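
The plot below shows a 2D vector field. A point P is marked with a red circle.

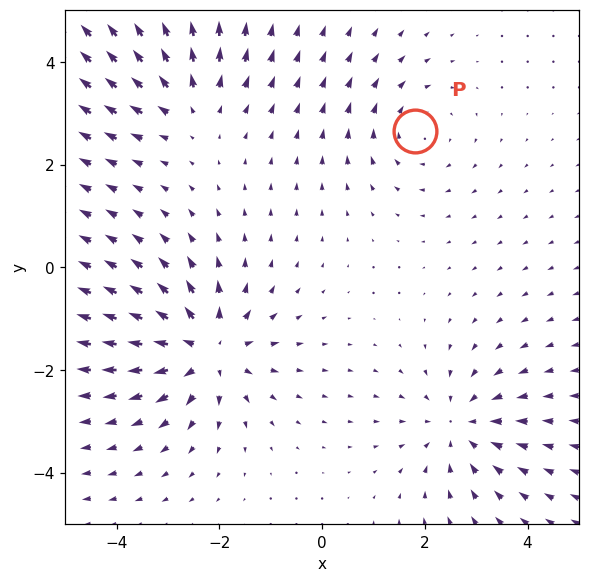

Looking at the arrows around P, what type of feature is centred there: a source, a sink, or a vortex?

vortex

At P (1.8, 2.7) the arrows circulate clockwise. Divergence ≈0, curl about -2 — near-zero divergence with nonzero curl is a vortex.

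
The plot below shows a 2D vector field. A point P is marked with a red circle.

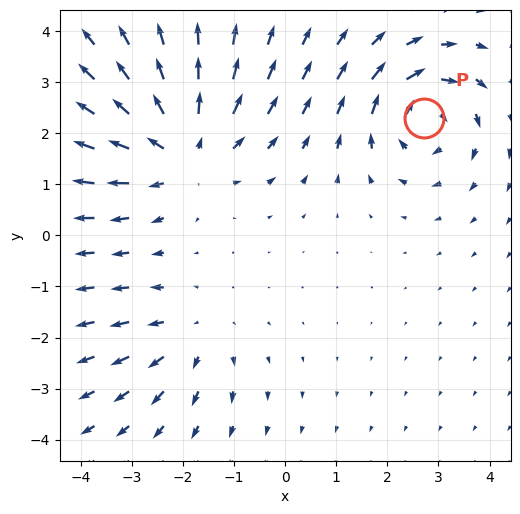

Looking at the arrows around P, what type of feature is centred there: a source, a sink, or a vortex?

vortex

At P (2.7, 2.3) the arrows circulate clockwise. Divergence ≈0, curl about -5 — near-zero divergence with nonzero curl is a vortex.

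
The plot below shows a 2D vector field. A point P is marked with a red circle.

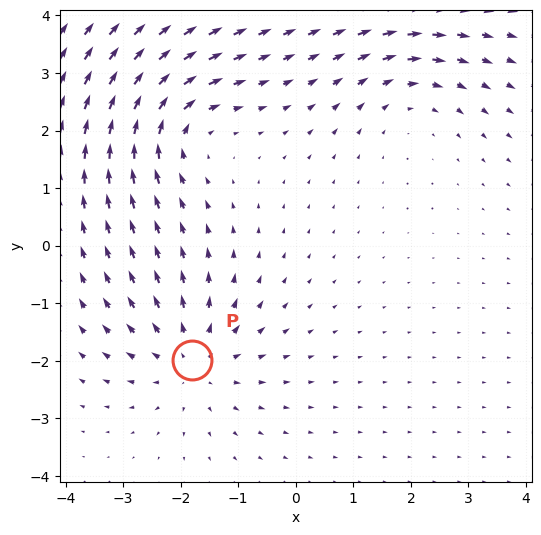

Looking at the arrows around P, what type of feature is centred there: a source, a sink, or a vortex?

At P (-1.8, -2.0) the arrows spread outward. Divergence about +4, curl ≈0 — positive divergence with near-zero curl is a source.

source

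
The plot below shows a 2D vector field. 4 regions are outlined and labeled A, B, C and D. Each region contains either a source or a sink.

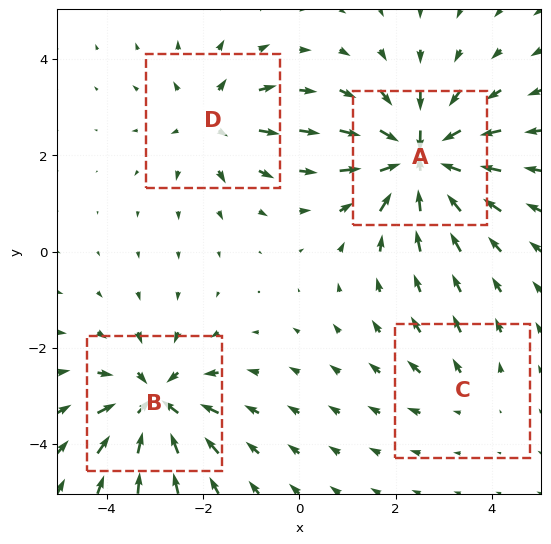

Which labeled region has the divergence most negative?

A

Divergence at each region's feature centre — A: about -8, B: about -6, C: about +2, D: about +4. Region A is most negative.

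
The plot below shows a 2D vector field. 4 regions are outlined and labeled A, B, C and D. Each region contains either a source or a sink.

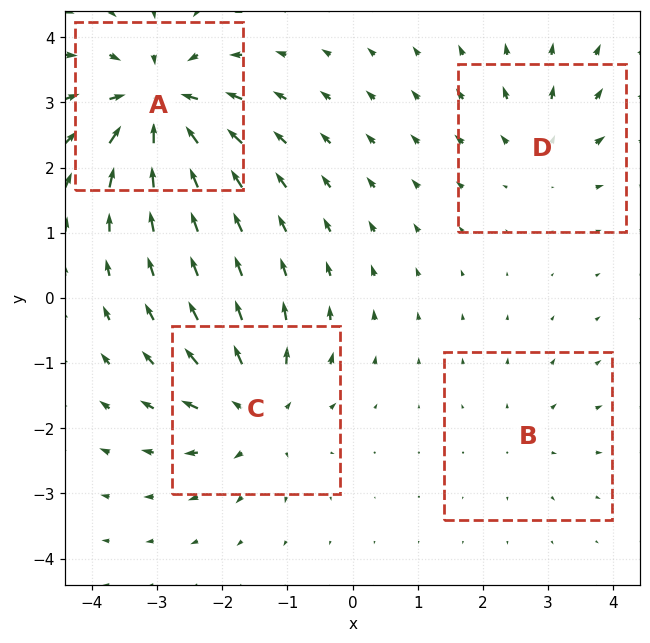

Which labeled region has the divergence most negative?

Divergence at each region's feature centre — A: about -8, B: about +2, C: about +6, D: about +4. Region A is most negative.

A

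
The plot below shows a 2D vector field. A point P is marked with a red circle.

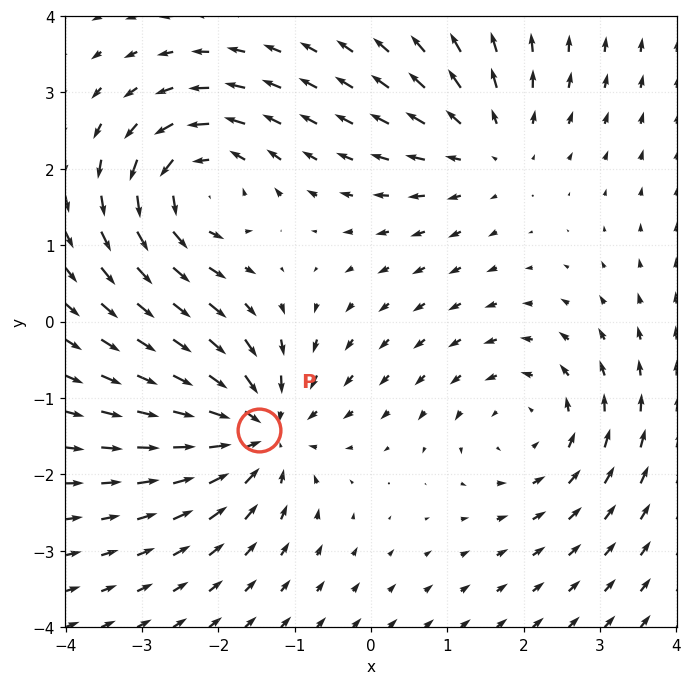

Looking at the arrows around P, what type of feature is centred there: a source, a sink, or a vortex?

At P (-1.5, -1.4) the arrows converge inward. Divergence about -5, curl ≈0 — negative divergence with near-zero curl is a sink.

sink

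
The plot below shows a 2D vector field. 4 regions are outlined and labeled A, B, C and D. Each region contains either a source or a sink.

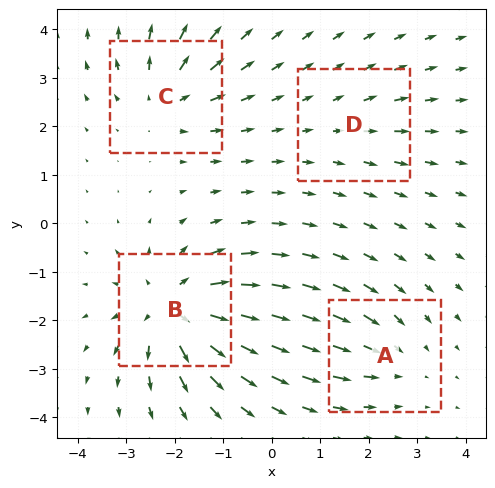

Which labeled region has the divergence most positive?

B

Divergence at each region's feature centre — A: about -3, B: about +7, C: about +5, D: about +2. Region B is most positive.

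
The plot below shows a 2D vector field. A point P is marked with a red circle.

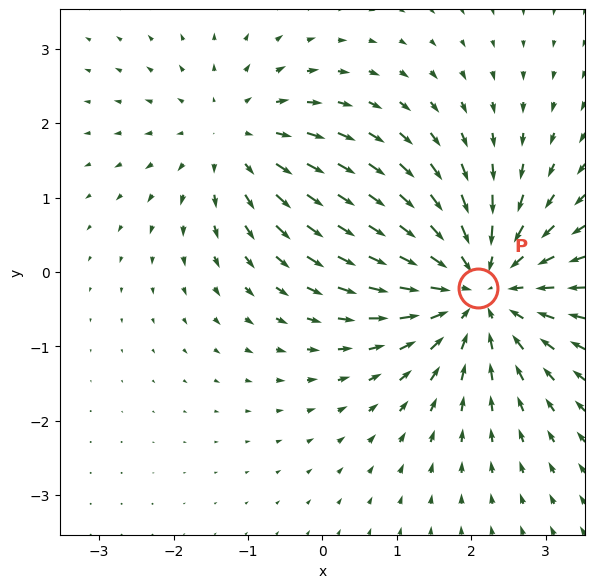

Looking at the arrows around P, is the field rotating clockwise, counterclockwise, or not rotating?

not rotating

Near P at (2.1, -0.2) the arrows show no circulation. The curl there is ≈0.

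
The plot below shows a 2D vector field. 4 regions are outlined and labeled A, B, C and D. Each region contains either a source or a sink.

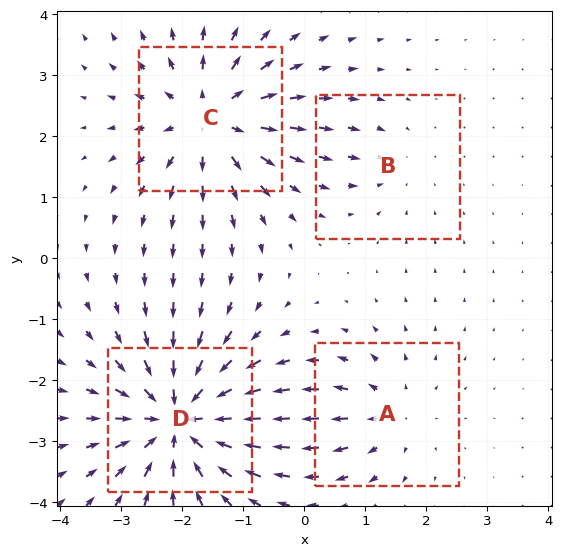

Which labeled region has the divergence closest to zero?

B

Divergence at each region's feature centre — A: about +3, B: about -2, C: about +6, D: about -8. Region B is closest to zero.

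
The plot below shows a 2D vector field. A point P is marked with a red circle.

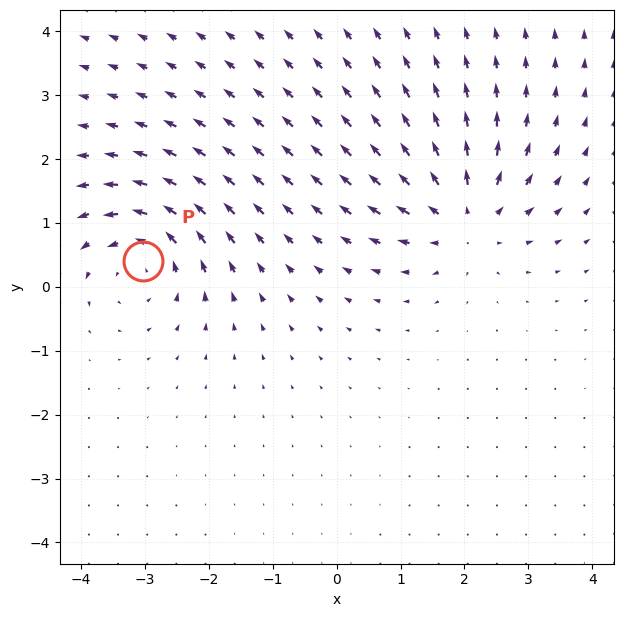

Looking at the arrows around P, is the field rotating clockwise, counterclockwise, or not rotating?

counterclockwise

Near P at (-3.0, 0.4) the arrows circulate counterclockwise. The curl (z-component) there is about +5; positive curl means counterclockwise rotation.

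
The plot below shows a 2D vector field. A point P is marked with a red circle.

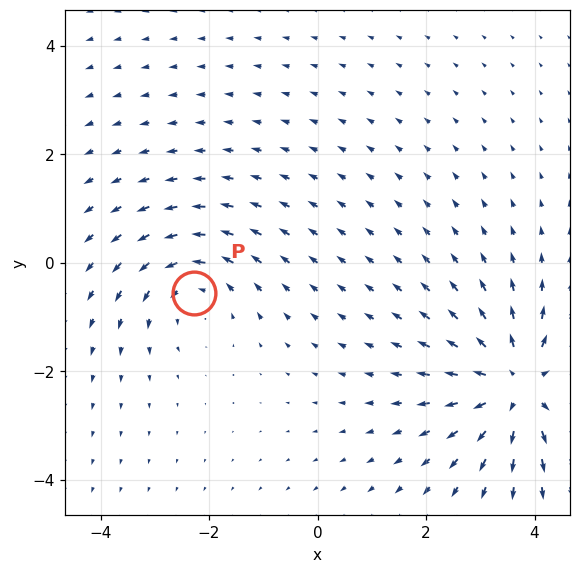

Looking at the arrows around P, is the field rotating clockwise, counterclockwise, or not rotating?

Near P at (-2.3, -0.6) the arrows circulate counterclockwise. The curl (z-component) there is about +3; positive curl means counterclockwise rotation.

counterclockwise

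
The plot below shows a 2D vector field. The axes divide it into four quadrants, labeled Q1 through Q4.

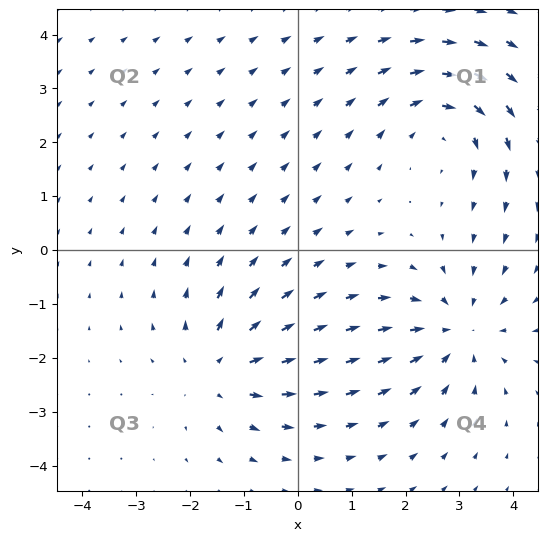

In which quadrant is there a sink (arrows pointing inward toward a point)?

Q4

The sink sits at approximately (3.0, -1.5), which lies in quadrant Q4. The divergence there is about -3, negative as expected for a sink.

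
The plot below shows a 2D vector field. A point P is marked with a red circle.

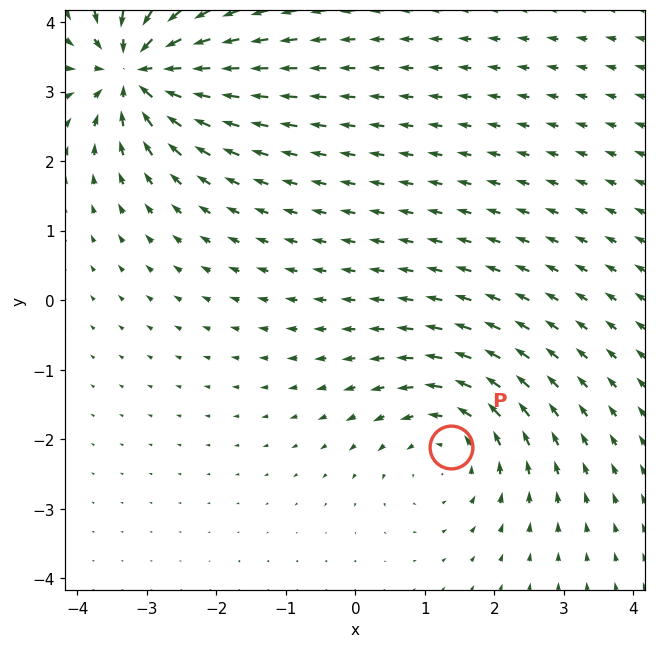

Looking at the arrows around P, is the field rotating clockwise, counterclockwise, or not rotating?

Near P at (1.4, -2.1) the arrows circulate counterclockwise. The curl (z-component) there is about +4; positive curl means counterclockwise rotation.

counterclockwise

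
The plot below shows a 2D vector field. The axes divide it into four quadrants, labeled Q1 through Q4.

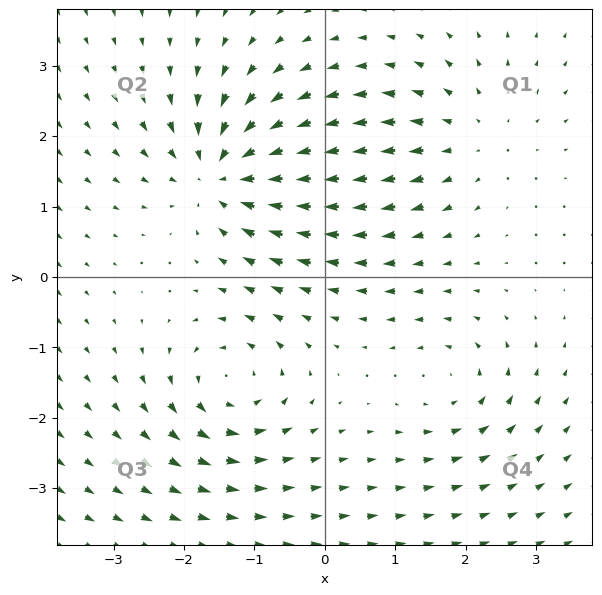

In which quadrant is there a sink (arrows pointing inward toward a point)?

Q2

The sink sits at approximately (-1.4, 1.5), which lies in quadrant Q2. The divergence there is about -6, negative as expected for a sink.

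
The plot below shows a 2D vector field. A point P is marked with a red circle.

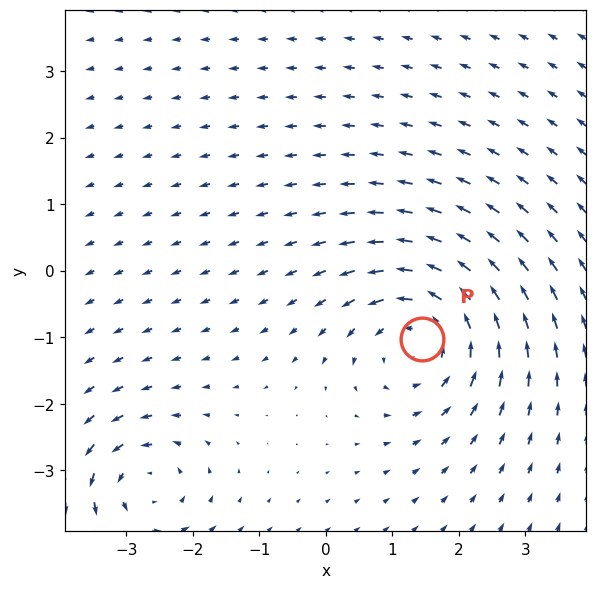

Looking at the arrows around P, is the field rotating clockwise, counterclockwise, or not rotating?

Near P at (1.5, -1.0) the arrows circulate counterclockwise. The curl (z-component) there is about +4; positive curl means counterclockwise rotation.

counterclockwise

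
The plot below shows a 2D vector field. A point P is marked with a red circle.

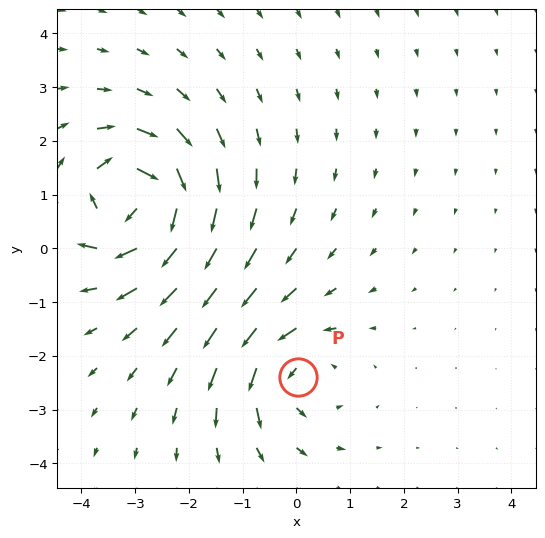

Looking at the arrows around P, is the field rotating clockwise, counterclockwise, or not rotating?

Near P at (0.0, -2.4) the arrows circulate counterclockwise. The curl (z-component) there is about +4; positive curl means counterclockwise rotation.

counterclockwise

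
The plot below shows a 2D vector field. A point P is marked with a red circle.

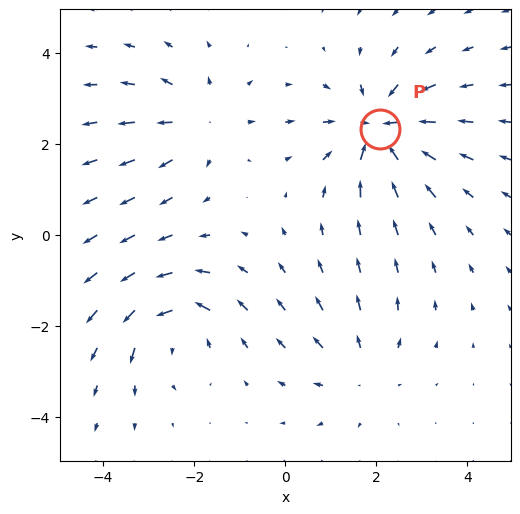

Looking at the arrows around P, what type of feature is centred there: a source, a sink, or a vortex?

At P (2.1, 2.3) the arrows converge inward. Divergence about -6, curl ≈0 — negative divergence with near-zero curl is a sink.

sink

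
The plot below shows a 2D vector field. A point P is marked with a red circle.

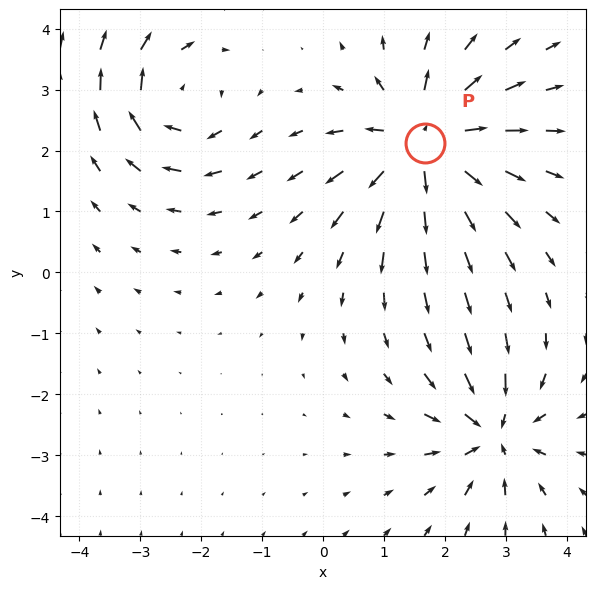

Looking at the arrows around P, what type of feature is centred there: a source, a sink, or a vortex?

At P (1.7, 2.1) the arrows spread outward. Divergence about +5, curl ≈0 — positive divergence with near-zero curl is a source.

source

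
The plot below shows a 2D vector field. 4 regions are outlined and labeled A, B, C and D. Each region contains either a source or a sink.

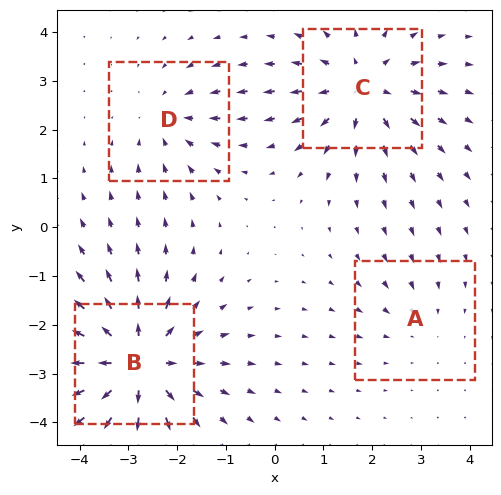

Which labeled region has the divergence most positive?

Divergence at each region's feature centre — A: about -2, B: about +6, C: about +5, D: about -3. Region B is most positive.

B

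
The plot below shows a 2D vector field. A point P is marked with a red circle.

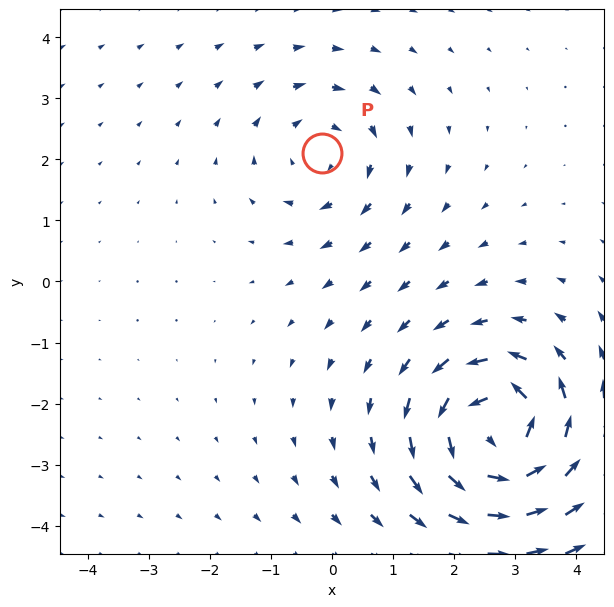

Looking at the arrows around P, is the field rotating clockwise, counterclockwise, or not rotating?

Near P at (-0.2, 2.1) the arrows circulate clockwise. The curl (z-component) there is about -3; negative curl means clockwise rotation.

clockwise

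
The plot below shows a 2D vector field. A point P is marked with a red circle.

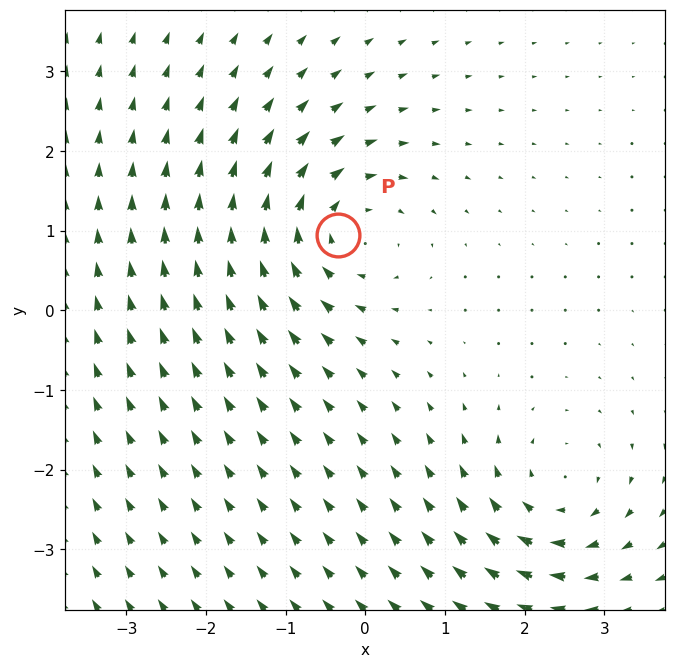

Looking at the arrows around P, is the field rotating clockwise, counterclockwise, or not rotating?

Near P at (-0.3, 1.0) the arrows circulate clockwise. The curl (z-component) there is about -5; negative curl means clockwise rotation.

clockwise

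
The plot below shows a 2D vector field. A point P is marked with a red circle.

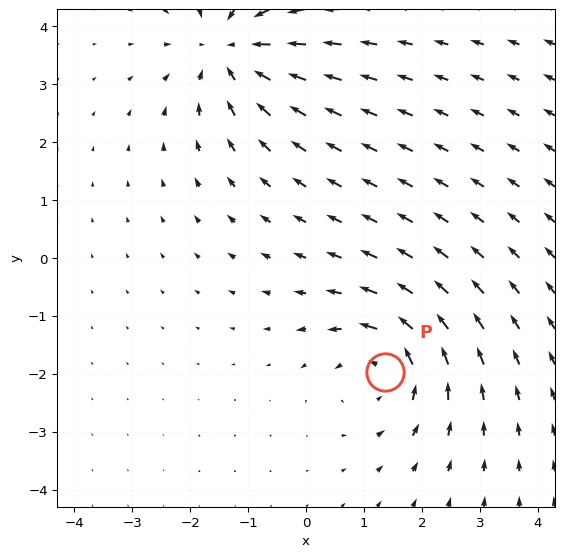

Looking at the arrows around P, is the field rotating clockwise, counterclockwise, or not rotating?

Near P at (1.4, -2.0) the arrows circulate counterclockwise. The curl (z-component) there is about +4; positive curl means counterclockwise rotation.

counterclockwise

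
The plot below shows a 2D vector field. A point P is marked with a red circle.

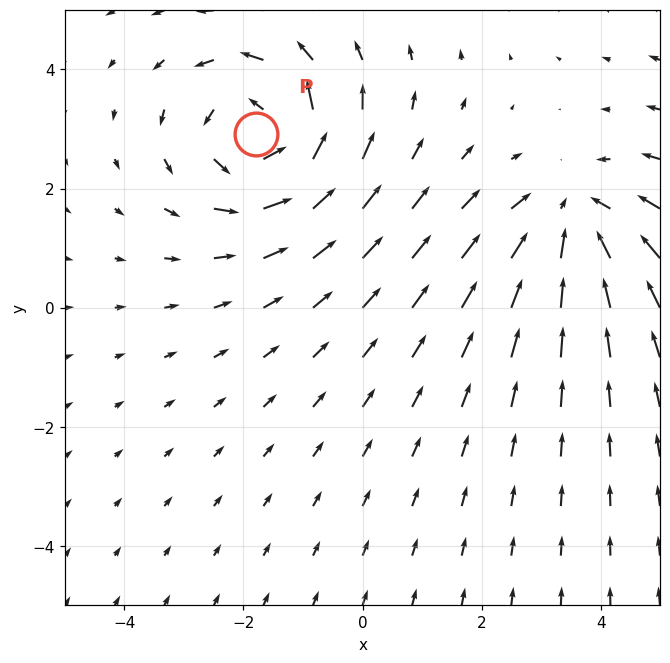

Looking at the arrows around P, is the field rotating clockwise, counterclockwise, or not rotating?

counterclockwise

Near P at (-1.8, 2.9) the arrows circulate counterclockwise. The curl (z-component) there is about +4; positive curl means counterclockwise rotation.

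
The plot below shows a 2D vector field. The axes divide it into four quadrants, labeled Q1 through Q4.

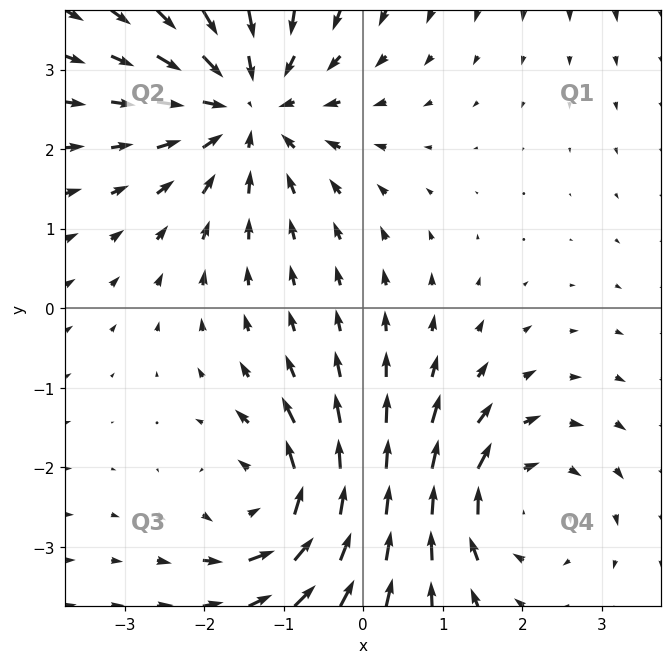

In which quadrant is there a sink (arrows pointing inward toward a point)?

The sink sits at approximately (-1.5, 2.5), which lies in quadrant Q2. The divergence there is about -4, negative as expected for a sink.

Q2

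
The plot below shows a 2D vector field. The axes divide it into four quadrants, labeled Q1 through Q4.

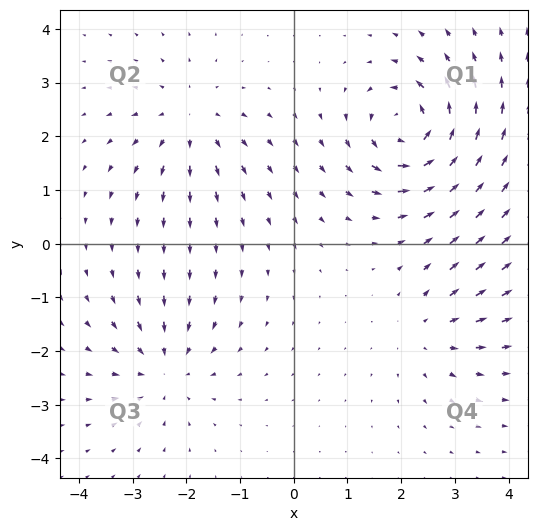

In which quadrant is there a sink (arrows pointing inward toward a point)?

The sink sits at approximately (-2.4, -2.3), which lies in quadrant Q3. The divergence there is about -4, negative as expected for a sink.

Q3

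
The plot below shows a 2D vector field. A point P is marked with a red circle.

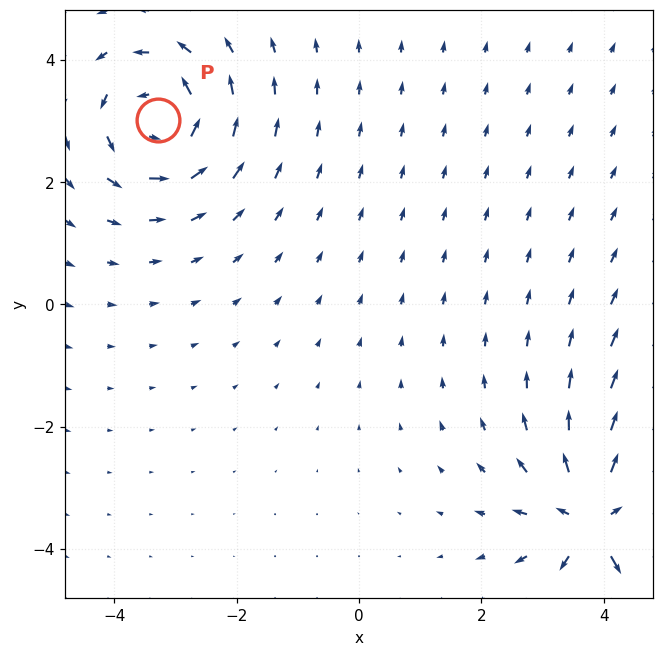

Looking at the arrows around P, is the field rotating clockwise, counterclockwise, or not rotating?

counterclockwise

Near P at (-3.3, 3.0) the arrows circulate counterclockwise. The curl (z-component) there is about +4; positive curl means counterclockwise rotation.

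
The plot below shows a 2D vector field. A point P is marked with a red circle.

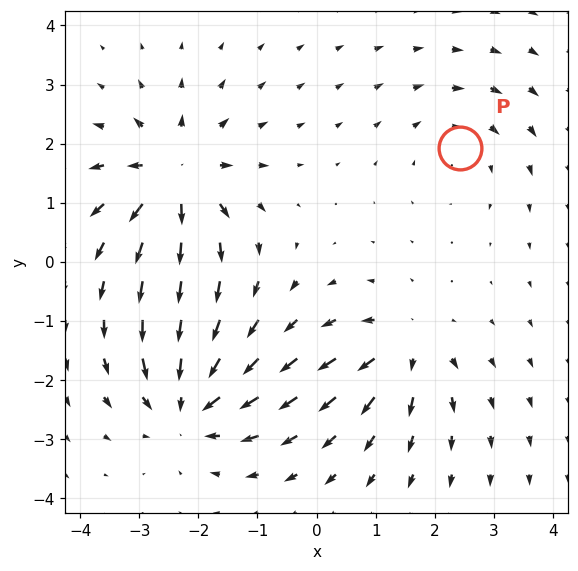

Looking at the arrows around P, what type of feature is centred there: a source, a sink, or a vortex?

vortex

At P (2.4, 1.9) the arrows circulate clockwise. Divergence ≈0, curl about -2 — near-zero divergence with nonzero curl is a vortex.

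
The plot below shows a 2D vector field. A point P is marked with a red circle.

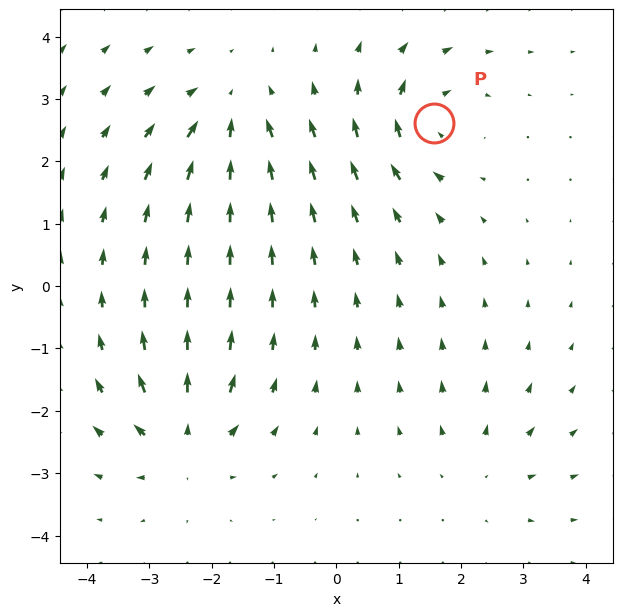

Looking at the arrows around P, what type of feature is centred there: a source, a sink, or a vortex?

At P (1.6, 2.6) the arrows circulate clockwise. Divergence ≈0, curl about -6 — near-zero divergence with nonzero curl is a vortex.

vortex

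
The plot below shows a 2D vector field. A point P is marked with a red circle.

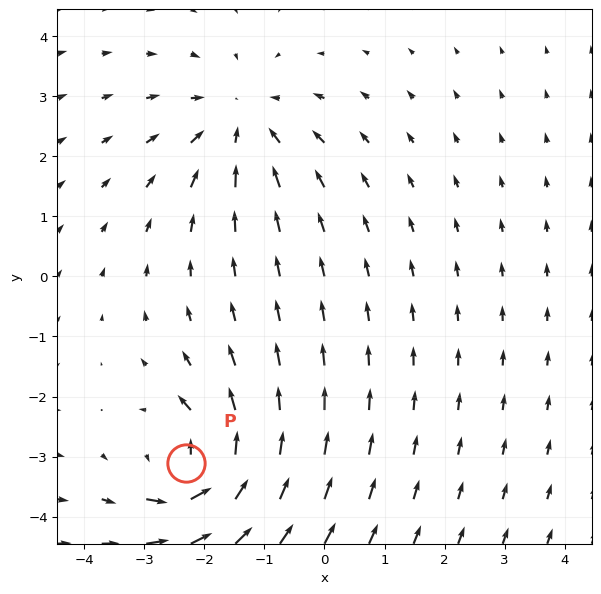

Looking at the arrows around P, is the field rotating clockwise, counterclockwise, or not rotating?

counterclockwise

Near P at (-2.3, -3.1) the arrows circulate counterclockwise. The curl (z-component) there is about +6; positive curl means counterclockwise rotation.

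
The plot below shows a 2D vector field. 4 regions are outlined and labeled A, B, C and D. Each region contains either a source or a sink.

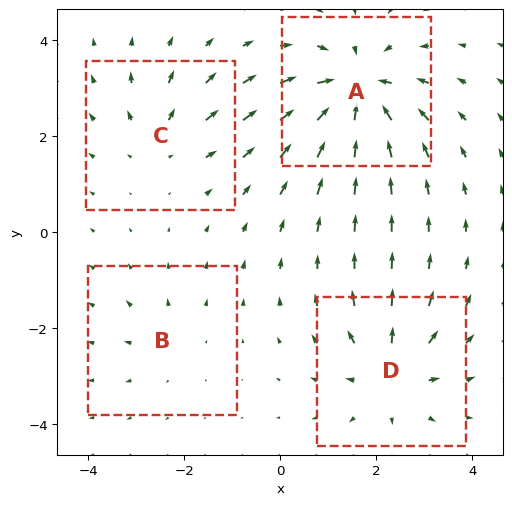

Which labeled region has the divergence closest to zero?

B

Divergence at each region's feature centre — A: about -7, B: about +2, C: about +3, D: about +5. Region B is closest to zero.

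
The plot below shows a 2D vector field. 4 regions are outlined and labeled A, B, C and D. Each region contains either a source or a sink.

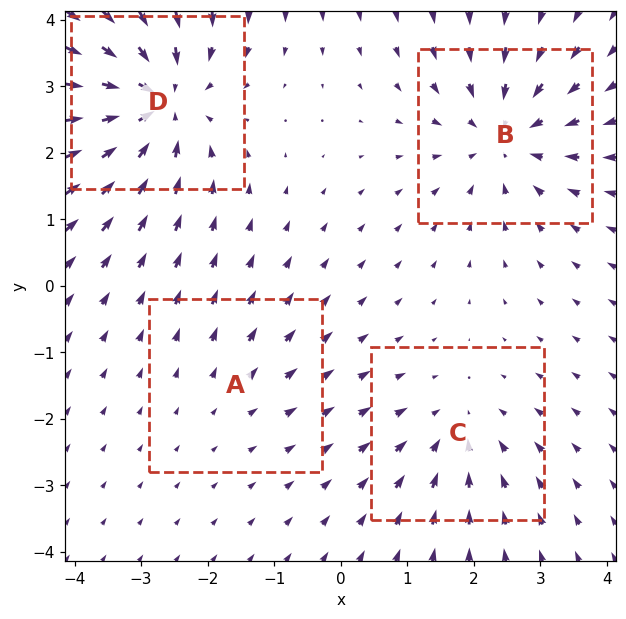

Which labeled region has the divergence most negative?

Divergence at each region's feature centre — A: about +2, B: about -5, C: about -3, D: about -7. Region D is most negative.

D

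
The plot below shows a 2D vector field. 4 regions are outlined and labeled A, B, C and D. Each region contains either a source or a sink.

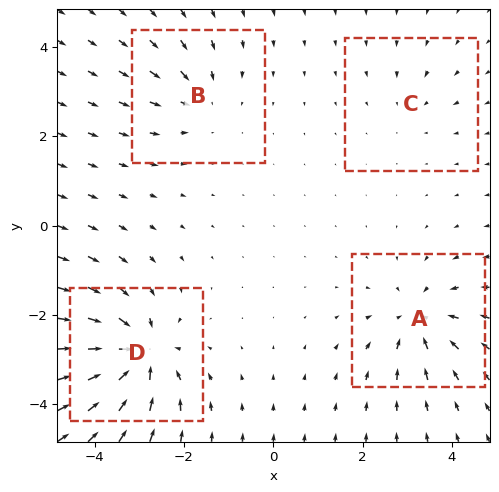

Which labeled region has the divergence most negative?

Divergence at each region's feature centre — A: about -5, B: about -4, C: about -2, D: about -8. Region D is most negative.

D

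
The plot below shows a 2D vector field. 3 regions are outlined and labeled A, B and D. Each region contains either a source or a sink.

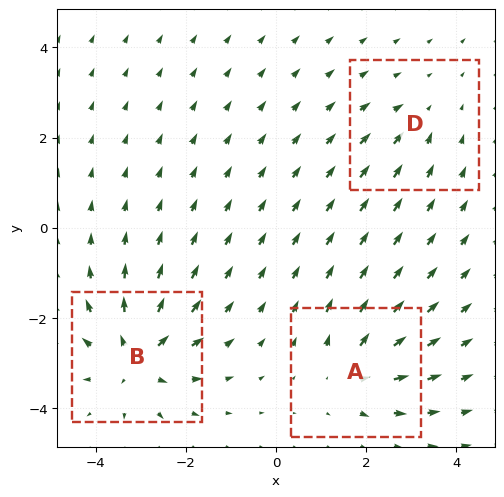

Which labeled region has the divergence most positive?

B

Divergence at each region's feature centre — A: about +4, B: about +6, D: about -2. Region B is most positive.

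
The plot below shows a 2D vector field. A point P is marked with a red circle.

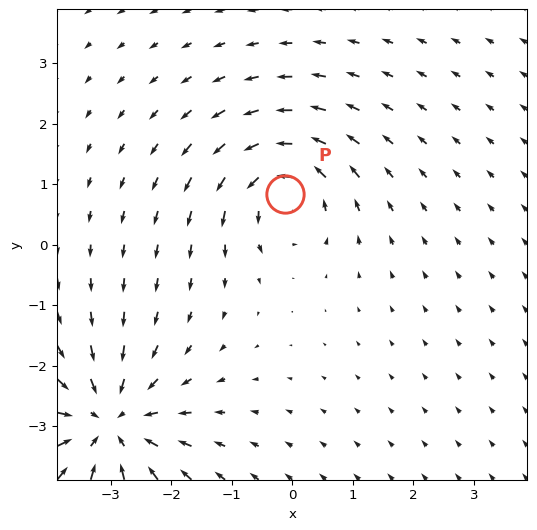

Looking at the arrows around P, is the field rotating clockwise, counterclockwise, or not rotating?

counterclockwise

Near P at (-0.1, 0.8) the arrows circulate counterclockwise. The curl (z-component) there is about +5; positive curl means counterclockwise rotation.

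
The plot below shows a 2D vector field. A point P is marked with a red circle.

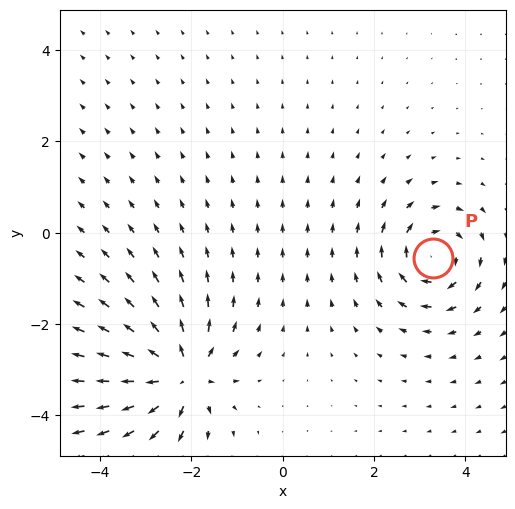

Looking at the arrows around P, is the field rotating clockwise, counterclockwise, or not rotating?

clockwise

Near P at (3.3, -0.6) the arrows circulate clockwise. The curl (z-component) there is about -5; negative curl means clockwise rotation.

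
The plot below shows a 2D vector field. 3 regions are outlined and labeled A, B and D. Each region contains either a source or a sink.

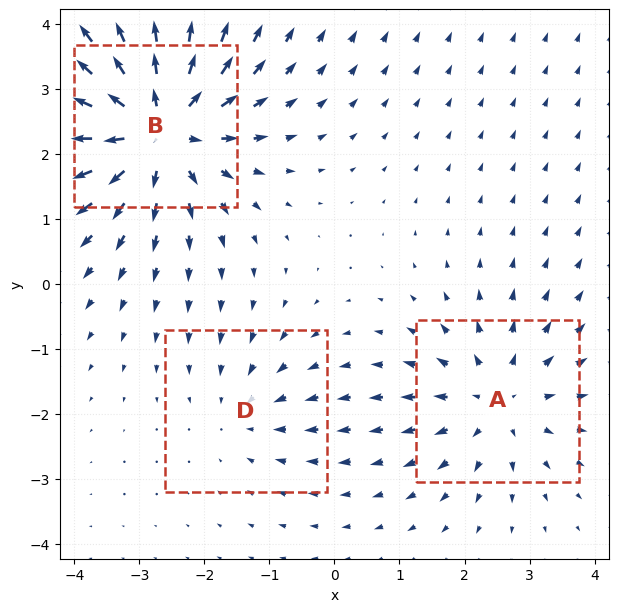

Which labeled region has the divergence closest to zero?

Divergence at each region's feature centre — A: about +3, B: about +5, D: about -2. Region D is closest to zero.

D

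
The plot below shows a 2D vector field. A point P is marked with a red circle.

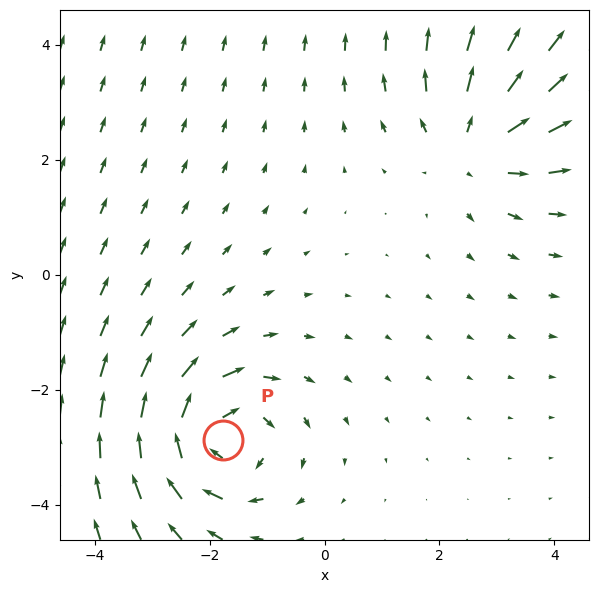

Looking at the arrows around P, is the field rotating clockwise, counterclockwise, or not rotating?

Near P at (-1.8, -2.9) the arrows circulate clockwise. The curl (z-component) there is about -4; negative curl means clockwise rotation.

clockwise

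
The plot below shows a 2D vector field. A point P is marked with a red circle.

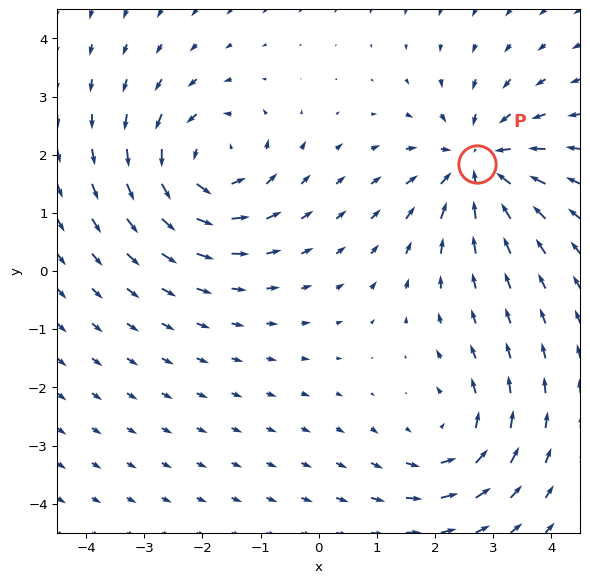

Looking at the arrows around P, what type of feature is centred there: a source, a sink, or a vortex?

sink

At P (2.7, 1.8) the arrows converge inward. Divergence about -5, curl ≈0 — negative divergence with near-zero curl is a sink.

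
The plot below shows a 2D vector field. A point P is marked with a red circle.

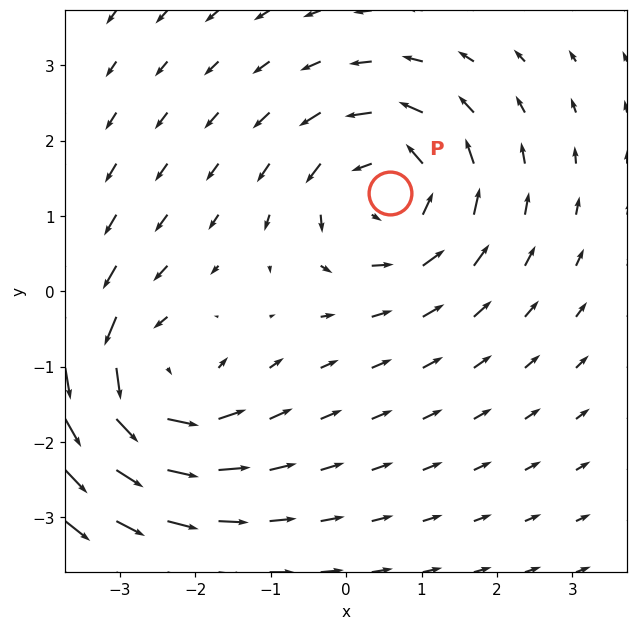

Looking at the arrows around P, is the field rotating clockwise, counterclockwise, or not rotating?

counterclockwise

Near P at (0.6, 1.3) the arrows circulate counterclockwise. The curl (z-component) there is about +5; positive curl means counterclockwise rotation.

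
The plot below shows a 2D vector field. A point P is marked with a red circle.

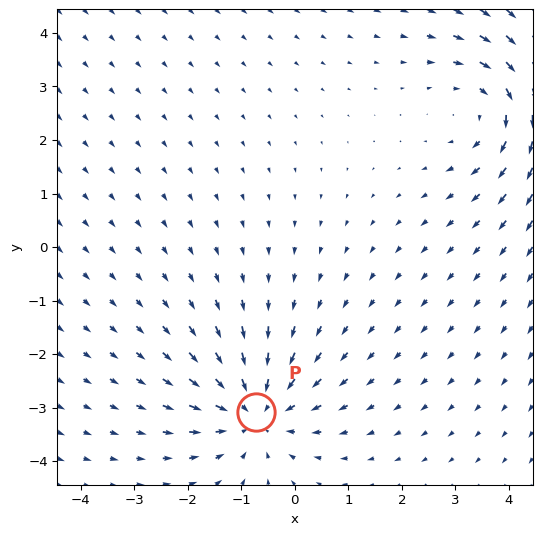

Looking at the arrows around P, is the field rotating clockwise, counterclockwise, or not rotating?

Near P at (-0.7, -3.1) the arrows show no circulation. The curl there is ≈0.

not rotating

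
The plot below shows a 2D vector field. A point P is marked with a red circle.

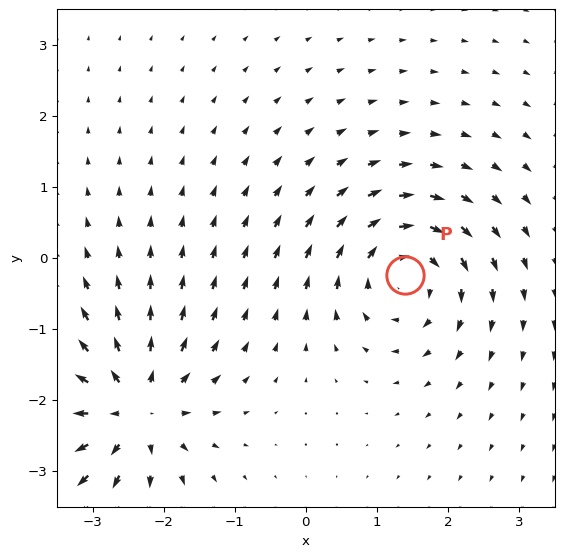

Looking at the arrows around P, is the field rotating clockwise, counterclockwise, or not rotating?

clockwise

Near P at (1.4, -0.2) the arrows circulate clockwise. The curl (z-component) there is about -5; negative curl means clockwise rotation.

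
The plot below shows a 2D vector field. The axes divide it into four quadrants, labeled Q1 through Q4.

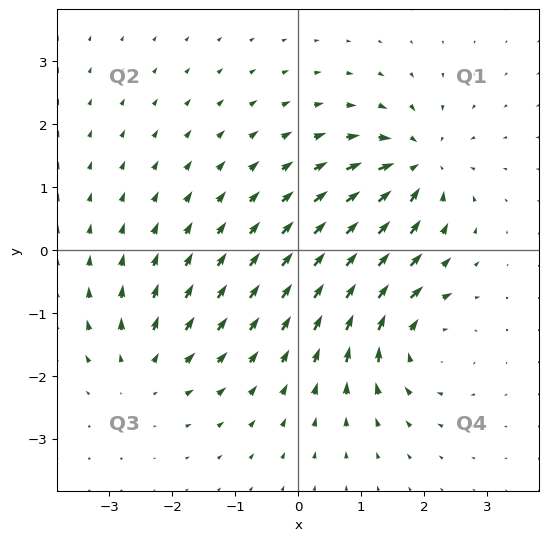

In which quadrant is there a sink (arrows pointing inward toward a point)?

The sink sits at approximately (1.9, 1.3), which lies in quadrant Q1. The divergence there is about -7, negative as expected for a sink.

Q1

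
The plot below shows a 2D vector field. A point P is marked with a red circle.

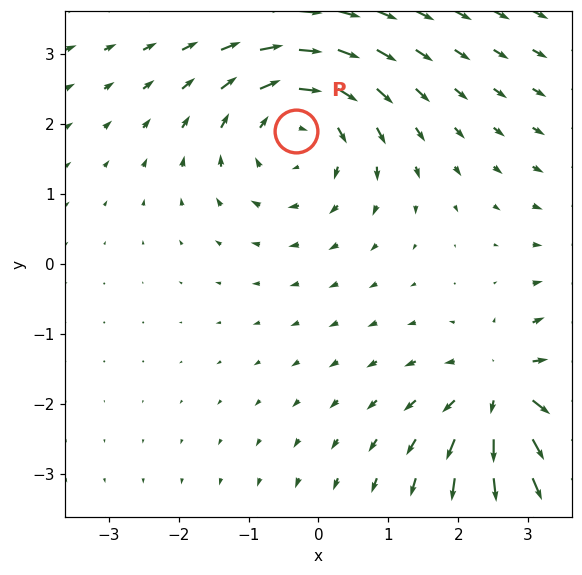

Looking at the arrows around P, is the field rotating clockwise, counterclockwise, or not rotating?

clockwise

Near P at (-0.3, 1.9) the arrows circulate clockwise. The curl (z-component) there is about -3; negative curl means clockwise rotation.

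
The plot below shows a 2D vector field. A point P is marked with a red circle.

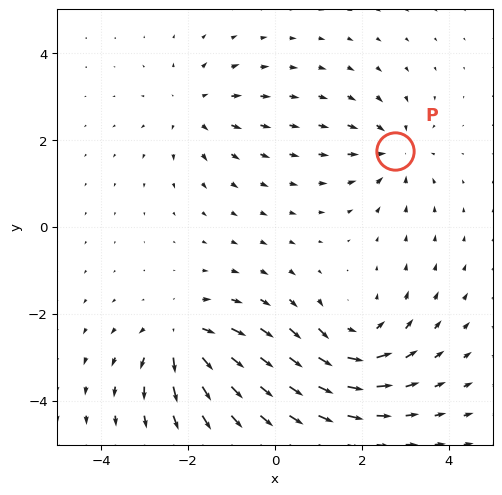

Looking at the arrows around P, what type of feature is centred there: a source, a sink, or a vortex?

At P (2.8, 1.8) the arrows converge inward. Divergence about -4, curl ≈0 — negative divergence with near-zero curl is a sink.

sink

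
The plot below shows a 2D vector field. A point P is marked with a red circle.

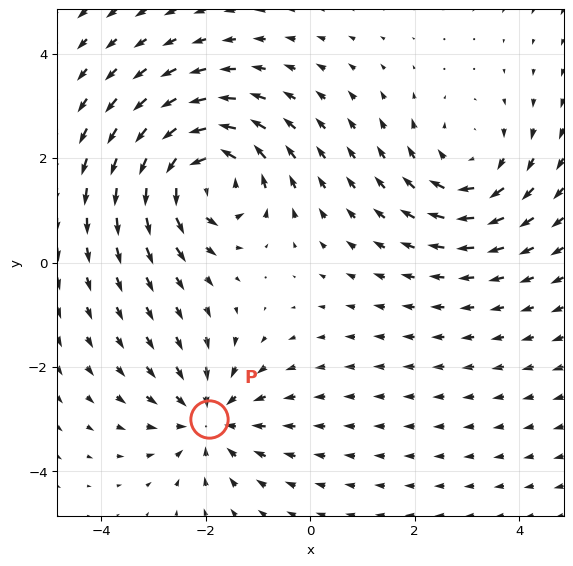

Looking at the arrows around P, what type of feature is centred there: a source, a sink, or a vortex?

sink

At P (-1.9, -3.0) the arrows converge inward. Divergence about -4, curl ≈0 — negative divergence with near-zero curl is a sink.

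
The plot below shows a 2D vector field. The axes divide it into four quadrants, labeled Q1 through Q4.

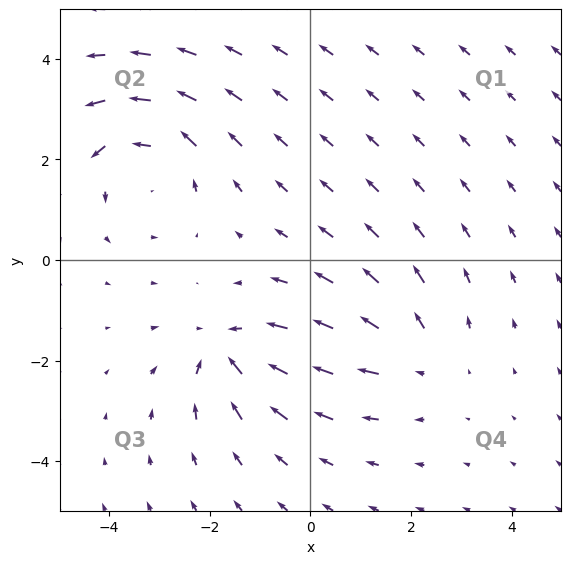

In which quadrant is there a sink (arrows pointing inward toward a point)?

The sink sits at approximately (-1.6, -1.8), which lies in quadrant Q3. The divergence there is about -4, negative as expected for a sink.

Q3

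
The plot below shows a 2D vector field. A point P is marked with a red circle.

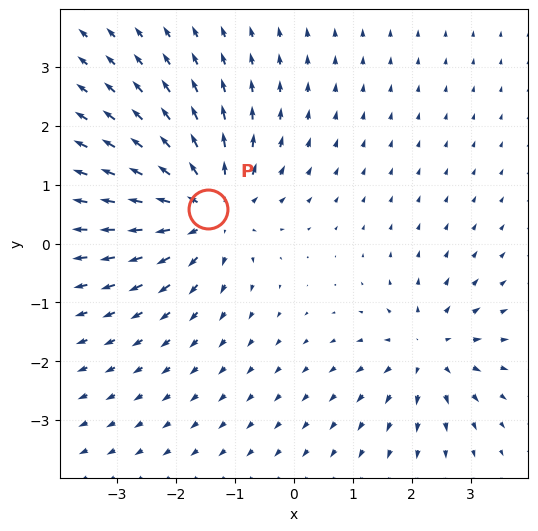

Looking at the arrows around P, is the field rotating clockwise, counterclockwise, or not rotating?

Near P at (-1.5, 0.6) the arrows show no circulation. The curl there is ≈0.

not rotating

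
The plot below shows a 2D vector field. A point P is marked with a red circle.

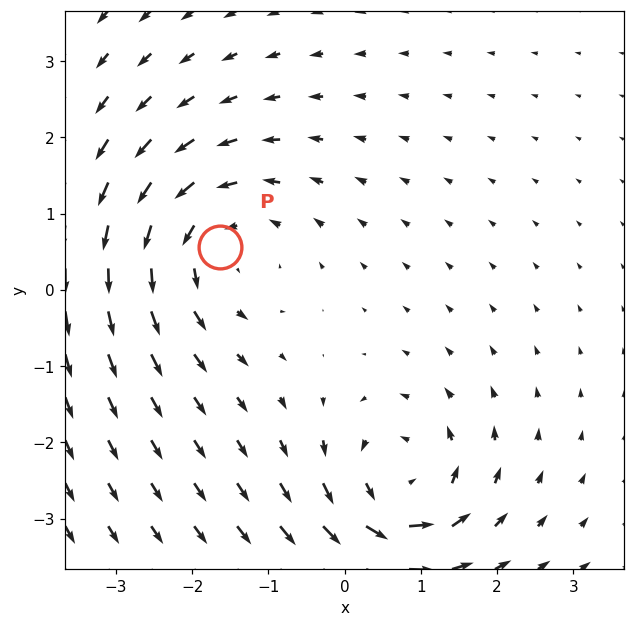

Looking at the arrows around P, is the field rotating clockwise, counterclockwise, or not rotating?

Near P at (-1.6, 0.6) the arrows circulate counterclockwise. The curl (z-component) there is about +4; positive curl means counterclockwise rotation.

counterclockwise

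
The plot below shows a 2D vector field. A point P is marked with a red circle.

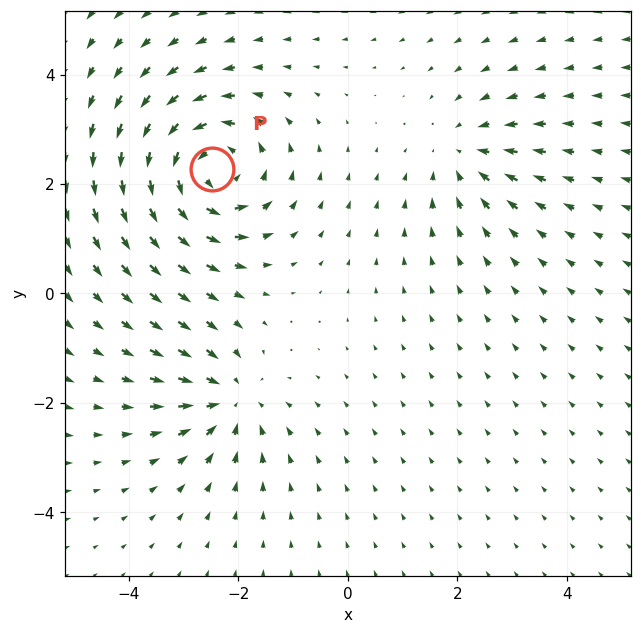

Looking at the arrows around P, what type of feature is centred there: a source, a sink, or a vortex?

At P (-2.5, 2.3) the arrows circulate counterclockwise. Divergence ≈0, curl about +5 — near-zero divergence with nonzero curl is a vortex.

vortex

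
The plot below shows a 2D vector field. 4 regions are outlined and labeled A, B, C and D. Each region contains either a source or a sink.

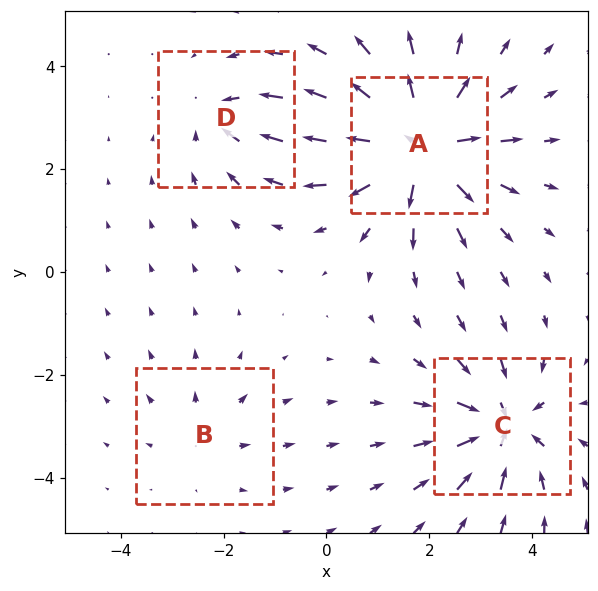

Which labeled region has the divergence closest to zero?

Divergence at each region's feature centre — A: about +8, B: about +2, C: about -6, D: about -4. Region B is closest to zero.

B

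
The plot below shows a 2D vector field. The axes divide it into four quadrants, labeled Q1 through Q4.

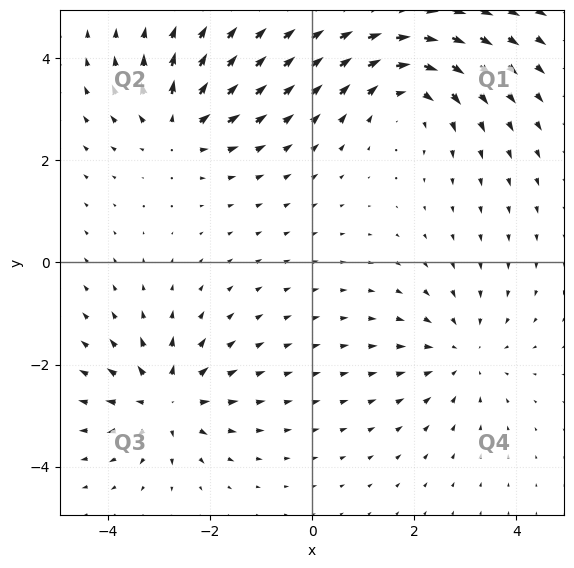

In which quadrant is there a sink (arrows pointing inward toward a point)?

Q4

The sink sits at approximately (2.9, -1.8), which lies in quadrant Q4. The divergence there is about -3, negative as expected for a sink.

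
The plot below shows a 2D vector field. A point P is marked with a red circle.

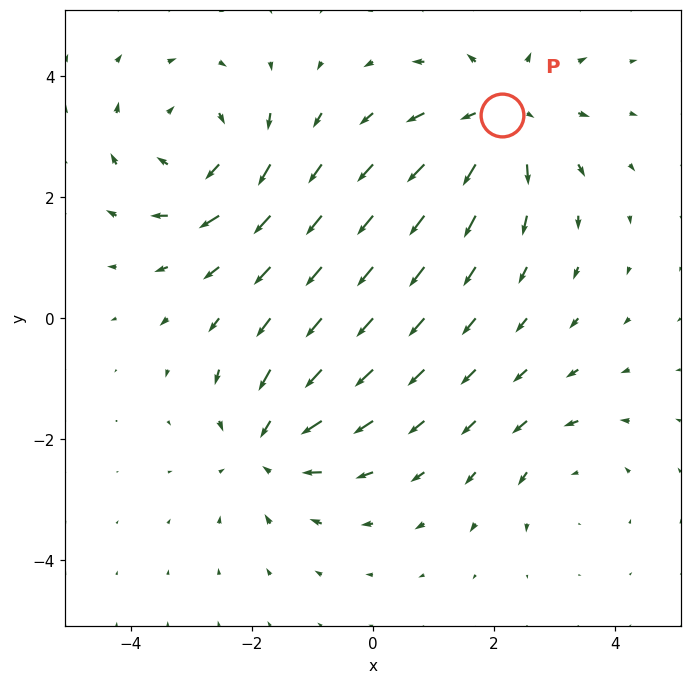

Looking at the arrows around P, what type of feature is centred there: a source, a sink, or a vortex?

source

At P (2.1, 3.4) the arrows spread outward. Divergence about +4, curl ≈0 — positive divergence with near-zero curl is a source.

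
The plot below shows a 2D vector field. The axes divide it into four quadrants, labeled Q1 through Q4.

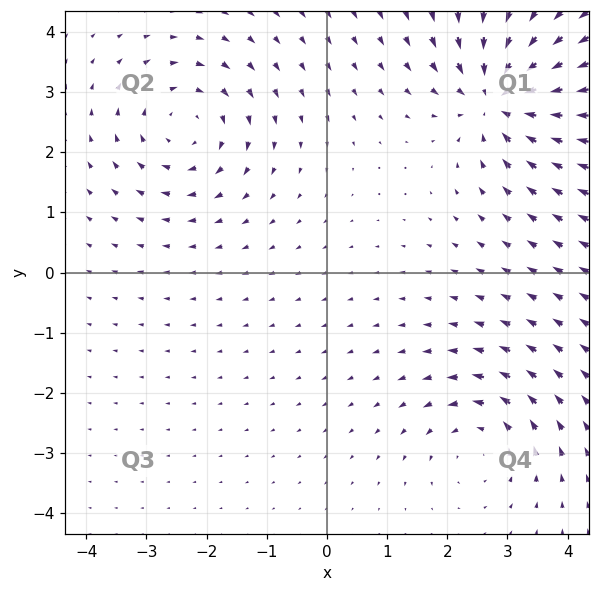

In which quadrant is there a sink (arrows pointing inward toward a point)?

The sink sits at approximately (2.9, 2.9), which lies in quadrant Q1. The divergence there is about -6, negative as expected for a sink.

Q1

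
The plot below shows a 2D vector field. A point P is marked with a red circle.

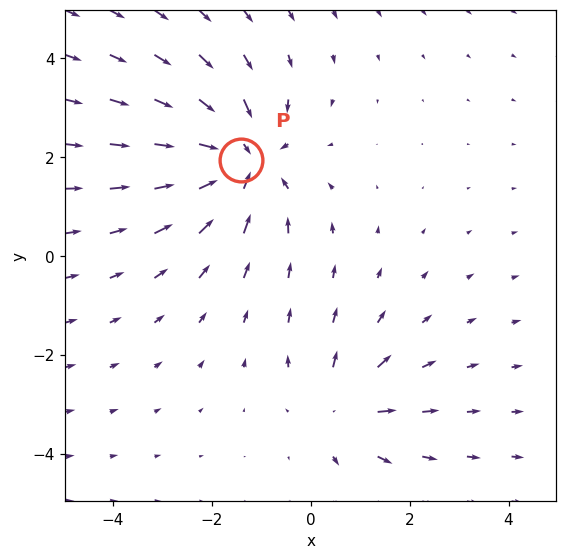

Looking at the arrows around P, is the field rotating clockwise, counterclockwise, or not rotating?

not rotating

Near P at (-1.4, 1.9) the arrows show no circulation. The curl there is ≈0.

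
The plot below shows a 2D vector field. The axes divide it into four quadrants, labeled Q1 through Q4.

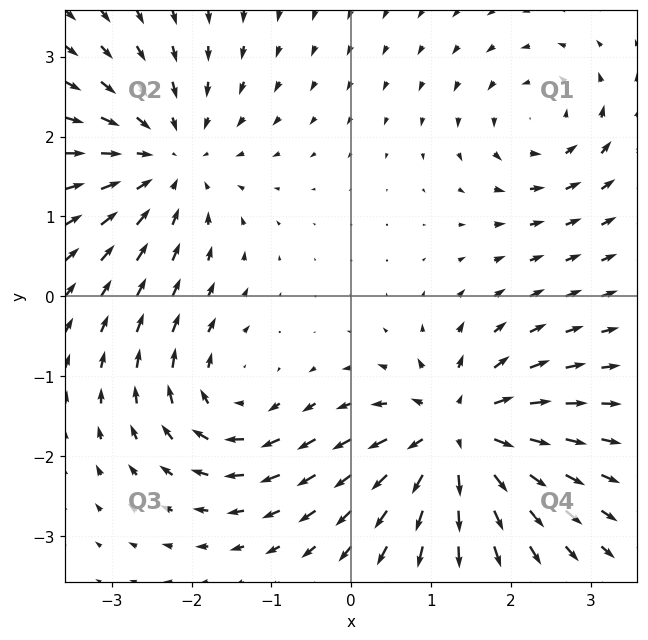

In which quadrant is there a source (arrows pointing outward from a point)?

The source sits at approximately (1.3, -1.7), which lies in quadrant Q4. The divergence there is about +6, positive as expected for a source.

Q4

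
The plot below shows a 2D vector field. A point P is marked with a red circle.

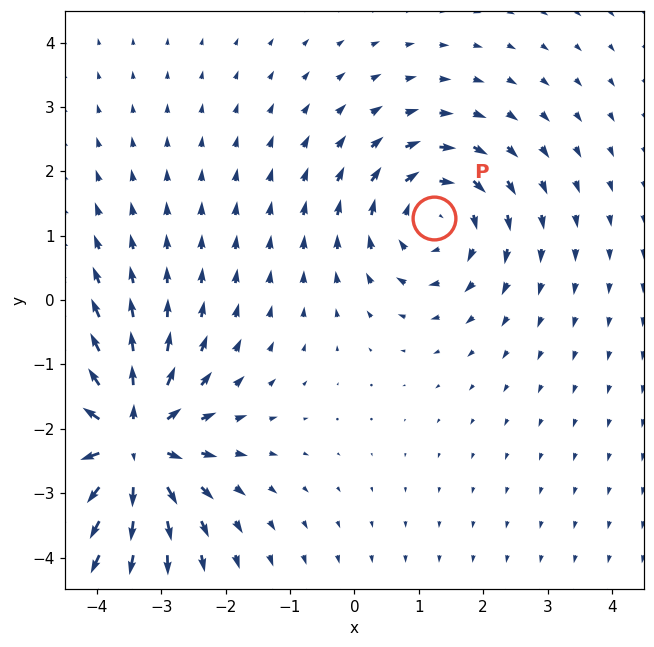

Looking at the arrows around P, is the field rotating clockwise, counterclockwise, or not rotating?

clockwise

Near P at (1.2, 1.3) the arrows circulate clockwise. The curl (z-component) there is about -3; negative curl means clockwise rotation.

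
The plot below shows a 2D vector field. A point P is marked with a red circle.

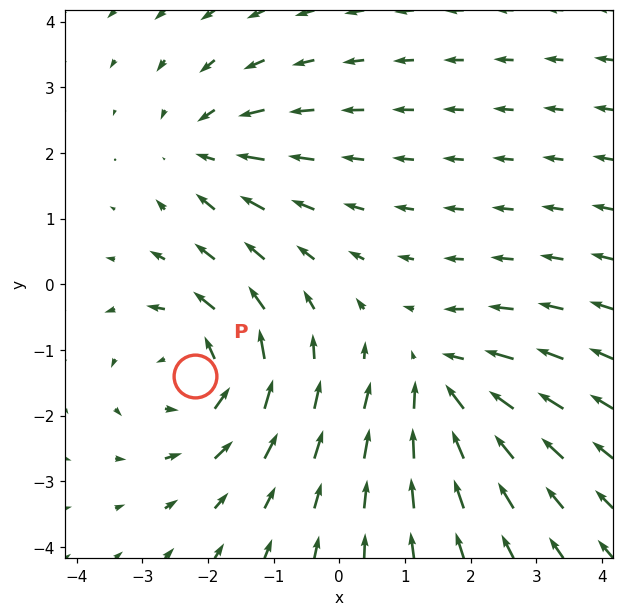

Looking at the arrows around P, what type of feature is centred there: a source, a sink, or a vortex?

At P (-2.2, -1.4) the arrows circulate counterclockwise. Divergence ≈0, curl about +5 — near-zero divergence with nonzero curl is a vortex.

vortex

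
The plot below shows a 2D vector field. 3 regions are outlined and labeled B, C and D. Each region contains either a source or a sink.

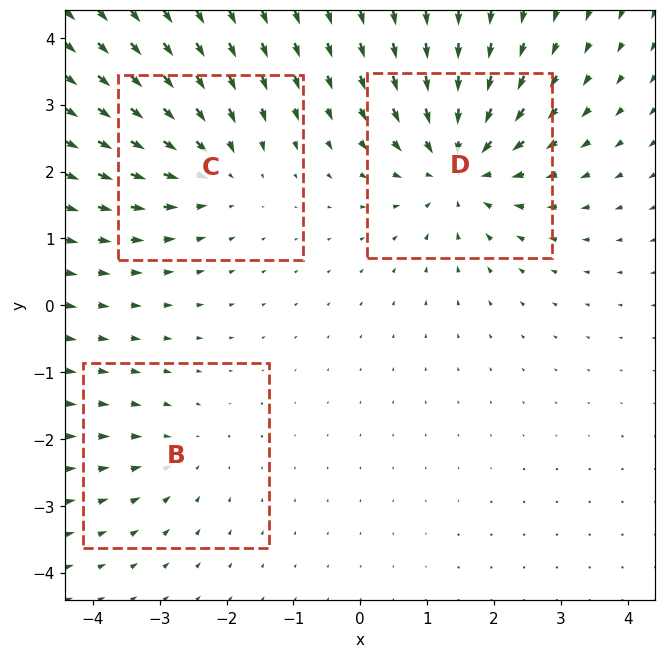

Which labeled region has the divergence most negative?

Divergence at each region's feature centre — B: about -2, C: about -4, D: about -5. Region D is most negative.

D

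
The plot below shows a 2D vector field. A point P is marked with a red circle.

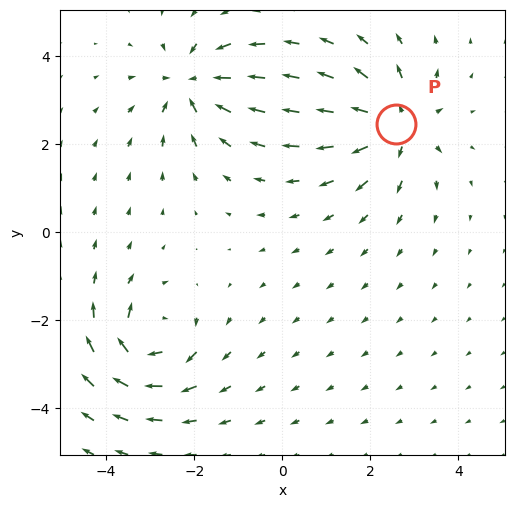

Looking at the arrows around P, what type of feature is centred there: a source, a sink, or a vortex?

source

At P (2.6, 2.5) the arrows spread outward. Divergence about +5, curl ≈0 — positive divergence with near-zero curl is a source.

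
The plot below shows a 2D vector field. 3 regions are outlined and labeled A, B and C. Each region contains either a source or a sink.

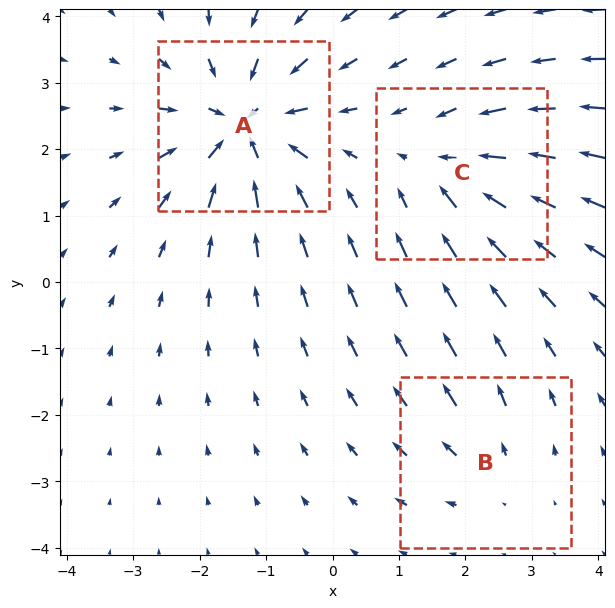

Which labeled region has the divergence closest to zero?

Divergence at each region's feature centre — A: about -5, B: about +2, C: about -3. Region B is closest to zero.

B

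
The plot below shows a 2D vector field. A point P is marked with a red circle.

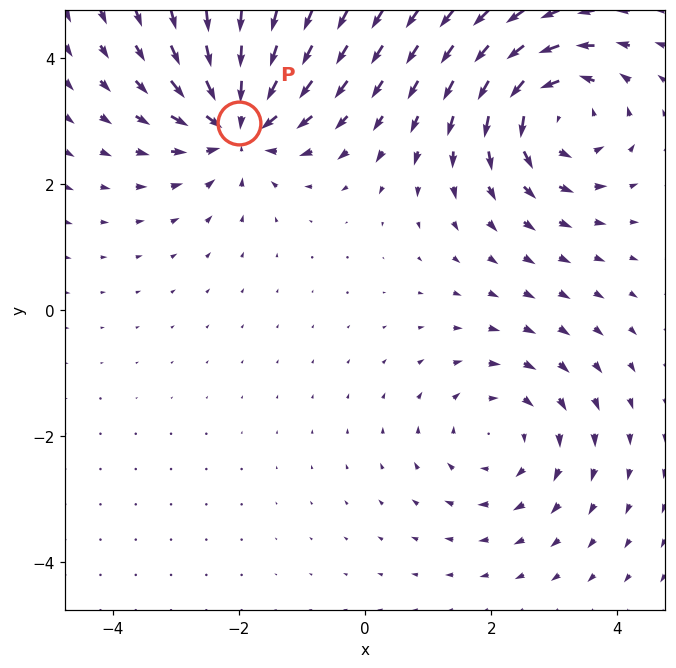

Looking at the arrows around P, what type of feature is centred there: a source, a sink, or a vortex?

sink

At P (-2.0, 3.0) the arrows converge inward. Divergence about -6, curl ≈0 — negative divergence with near-zero curl is a sink.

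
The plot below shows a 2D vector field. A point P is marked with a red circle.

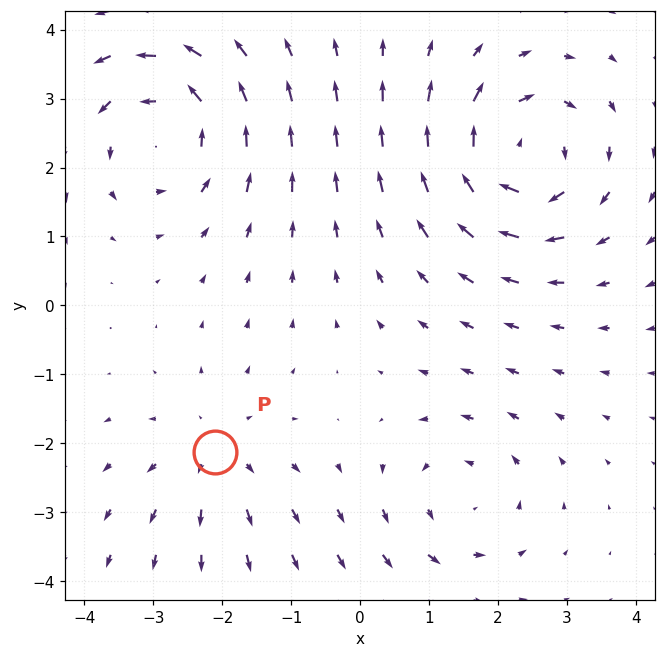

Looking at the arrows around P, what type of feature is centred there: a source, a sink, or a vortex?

source

At P (-2.1, -2.1) the arrows spread outward. Divergence about +3, curl ≈0 — positive divergence with near-zero curl is a source.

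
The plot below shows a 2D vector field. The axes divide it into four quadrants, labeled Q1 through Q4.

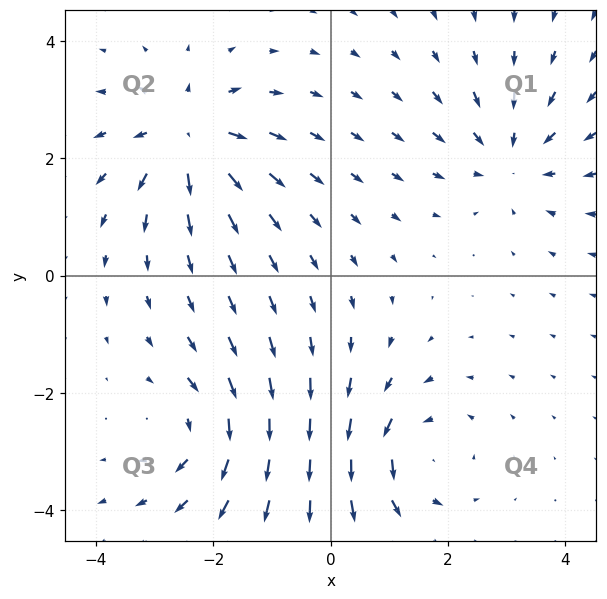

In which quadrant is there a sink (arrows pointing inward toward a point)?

The sink sits at approximately (3.1, 2.0), which lies in quadrant Q1. The divergence there is about -3, negative as expected for a sink.

Q1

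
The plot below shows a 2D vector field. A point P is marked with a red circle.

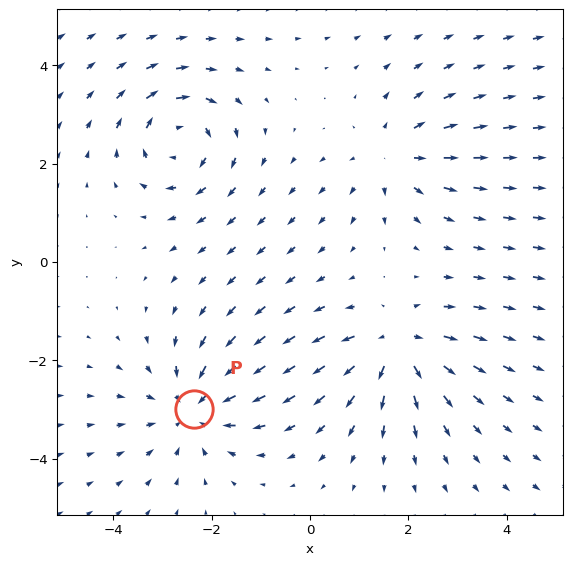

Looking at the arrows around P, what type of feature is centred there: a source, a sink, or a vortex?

sink

At P (-2.4, -3.0) the arrows converge inward. Divergence about -3, curl ≈0 — negative divergence with near-zero curl is a sink.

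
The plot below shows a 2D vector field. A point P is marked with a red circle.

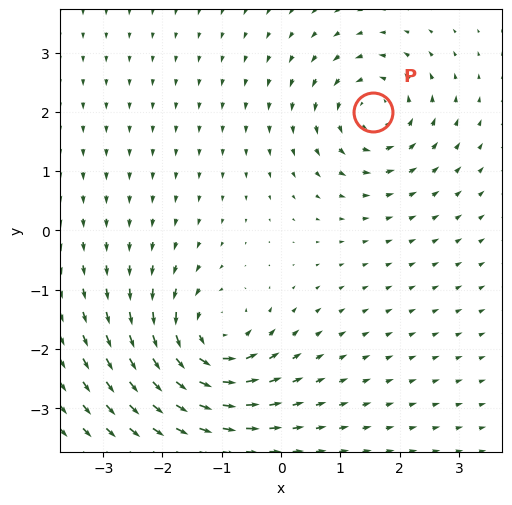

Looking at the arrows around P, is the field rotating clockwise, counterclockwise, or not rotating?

counterclockwise

Near P at (1.5, 2.0) the arrows circulate counterclockwise. The curl (z-component) there is about +5; positive curl means counterclockwise rotation.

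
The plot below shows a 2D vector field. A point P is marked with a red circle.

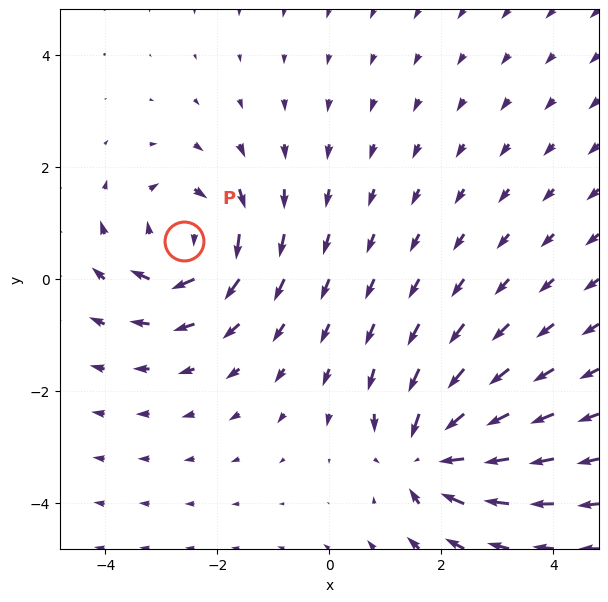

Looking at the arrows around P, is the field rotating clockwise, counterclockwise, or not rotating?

Near P at (-2.6, 0.7) the arrows circulate clockwise. The curl (z-component) there is about -4; negative curl means clockwise rotation.

clockwise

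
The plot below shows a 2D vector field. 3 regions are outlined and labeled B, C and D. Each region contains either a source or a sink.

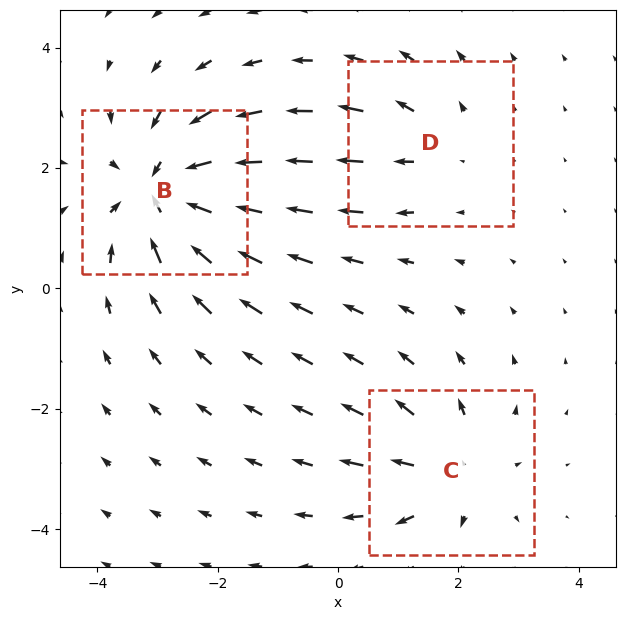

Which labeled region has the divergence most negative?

B

Divergence at each region's feature centre — B: about -5, C: about +3, D: about +2. Region B is most negative.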